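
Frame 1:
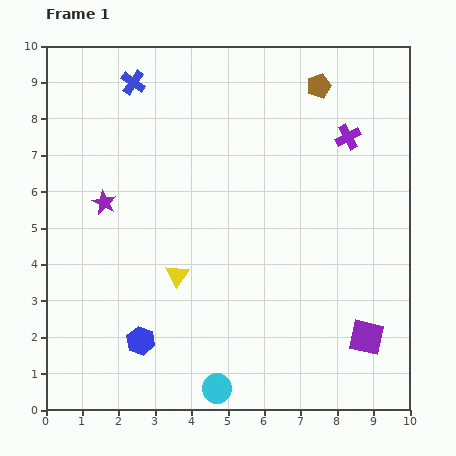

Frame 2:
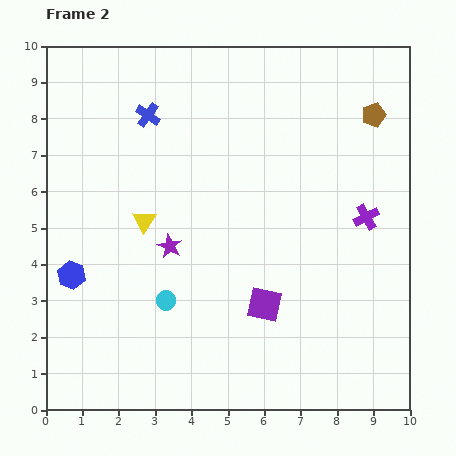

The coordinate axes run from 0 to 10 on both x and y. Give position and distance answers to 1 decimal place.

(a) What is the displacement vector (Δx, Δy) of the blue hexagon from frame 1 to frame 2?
(-1.9, 1.8)

The blue hexagon was at (2.6, 1.9) in frame 1 and (0.7, 3.7) in frame 2.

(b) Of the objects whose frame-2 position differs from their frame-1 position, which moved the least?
the blue cross

(moved 1.0)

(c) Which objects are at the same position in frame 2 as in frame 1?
none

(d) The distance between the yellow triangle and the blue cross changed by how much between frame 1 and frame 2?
-2.5

Distance in frame 1: 5.4. Distance in frame 2: 2.9.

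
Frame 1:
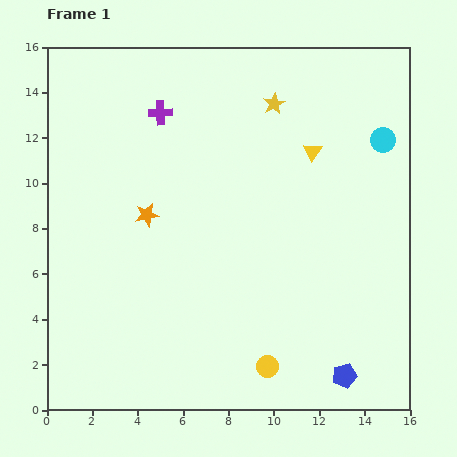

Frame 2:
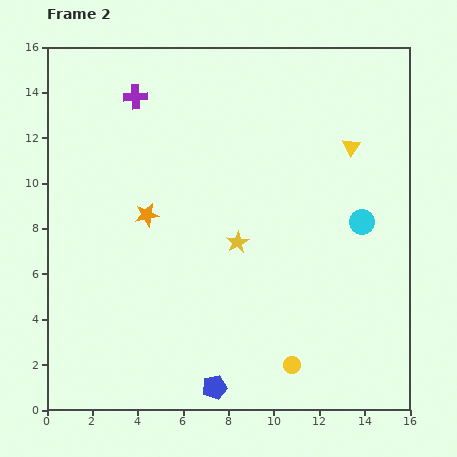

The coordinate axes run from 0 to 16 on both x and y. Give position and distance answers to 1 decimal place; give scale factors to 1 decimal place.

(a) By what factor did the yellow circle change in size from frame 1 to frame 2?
0.8×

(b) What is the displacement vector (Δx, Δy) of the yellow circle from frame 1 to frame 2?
(1.1, 0.1)

The yellow circle was at (9.7, 1.9) in frame 1 and (10.8, 2.0) in frame 2.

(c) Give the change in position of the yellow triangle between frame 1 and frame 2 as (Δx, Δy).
(1.7, 0.2)

The yellow triangle was at (11.7, 11.4) in frame 1 and (13.4, 11.6) in frame 2.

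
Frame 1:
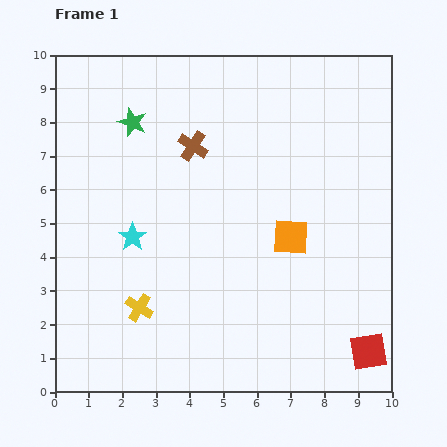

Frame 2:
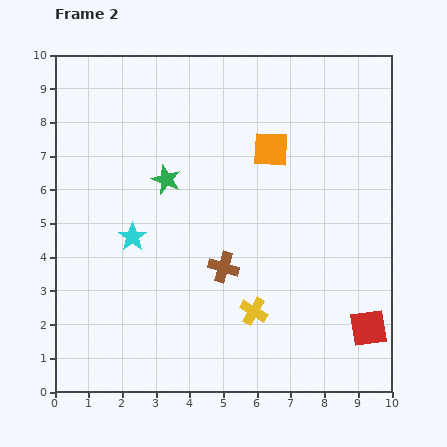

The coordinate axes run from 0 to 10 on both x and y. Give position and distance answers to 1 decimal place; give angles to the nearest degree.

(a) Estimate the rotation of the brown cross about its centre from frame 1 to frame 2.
16° counter-clockwise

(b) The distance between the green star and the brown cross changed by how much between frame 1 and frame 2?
+1.2

Distance in frame 1: 1.9. Distance in frame 2: 3.1.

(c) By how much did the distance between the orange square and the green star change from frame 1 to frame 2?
-2.6

Distance in frame 1: 5.8. Distance in frame 2: 3.2.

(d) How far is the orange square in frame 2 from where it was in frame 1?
2.7

The orange square moved from (7.0, 4.6) to (6.4, 7.2), a distance of √(0.6² + 2.6²) ≈ 2.7.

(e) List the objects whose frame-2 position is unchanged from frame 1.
the cyan star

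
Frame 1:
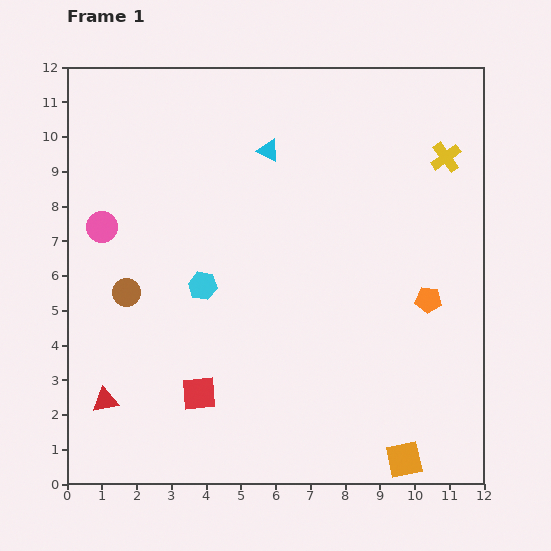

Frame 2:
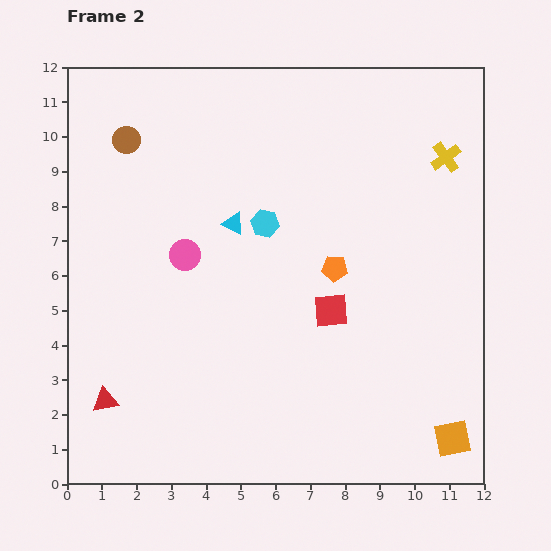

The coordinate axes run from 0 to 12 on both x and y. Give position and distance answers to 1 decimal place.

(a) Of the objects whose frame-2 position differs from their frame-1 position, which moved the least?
the orange square

(moved 1.5)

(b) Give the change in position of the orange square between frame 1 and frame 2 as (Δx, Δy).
(1.4, 0.6)

The orange square was at (9.7, 0.7) in frame 1 and (11.1, 1.3) in frame 2.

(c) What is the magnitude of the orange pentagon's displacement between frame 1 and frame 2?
2.8

The orange pentagon moved from (10.4, 5.3) to (7.7, 6.2), a distance of √(2.7² + 0.9²) ≈ 2.8.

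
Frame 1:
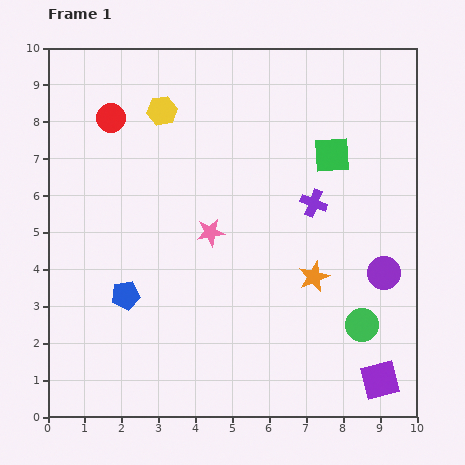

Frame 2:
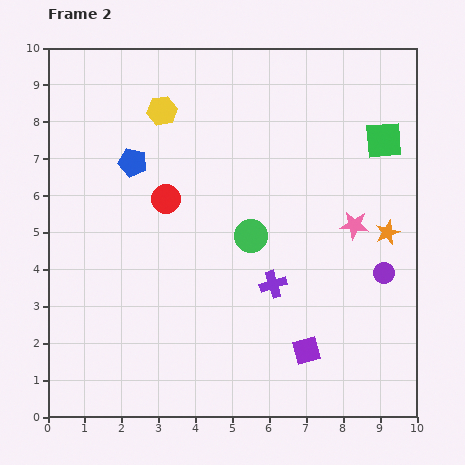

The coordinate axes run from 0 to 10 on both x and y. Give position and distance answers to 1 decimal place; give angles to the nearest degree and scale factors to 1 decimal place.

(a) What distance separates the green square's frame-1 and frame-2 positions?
1.5

The green square moved from (7.7, 7.1) to (9.1, 7.5), a distance of √(1.4² + 0.4²) ≈ 1.5.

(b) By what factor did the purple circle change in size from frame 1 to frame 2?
0.6×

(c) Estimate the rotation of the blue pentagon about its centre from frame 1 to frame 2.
23° clockwise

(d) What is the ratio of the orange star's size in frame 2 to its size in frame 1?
0.8×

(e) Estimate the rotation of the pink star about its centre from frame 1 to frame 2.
16° clockwise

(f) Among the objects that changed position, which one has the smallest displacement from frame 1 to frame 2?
the green square

(moved 1.5)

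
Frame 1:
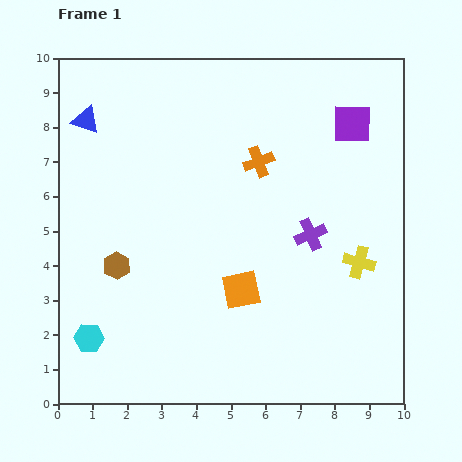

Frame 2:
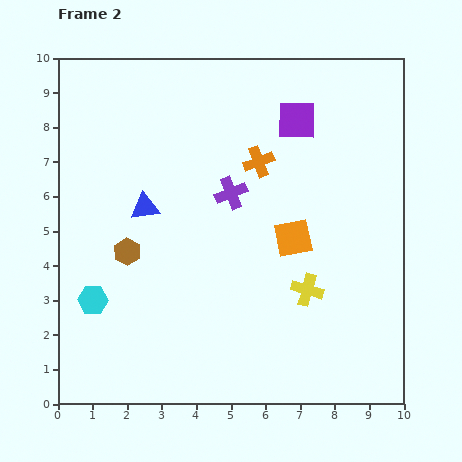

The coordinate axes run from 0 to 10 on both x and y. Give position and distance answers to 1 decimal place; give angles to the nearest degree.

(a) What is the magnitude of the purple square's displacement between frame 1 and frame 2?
1.6

The purple square moved from (8.5, 8.1) to (6.9, 8.2), a distance of √(1.6² + 0.1²) ≈ 1.6.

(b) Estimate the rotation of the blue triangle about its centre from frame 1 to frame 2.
27° counter-clockwise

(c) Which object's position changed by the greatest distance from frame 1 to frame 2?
the blue triangle

(moved 3.0; next 2.6)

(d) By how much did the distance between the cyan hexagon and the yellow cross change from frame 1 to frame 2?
-1.9

Distance in frame 1: 8.1. Distance in frame 2: 6.2.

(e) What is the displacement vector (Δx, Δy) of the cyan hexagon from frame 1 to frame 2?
(0.1, 1.1)

The cyan hexagon was at (0.9, 1.9) in frame 1 and (1.0, 3.0) in frame 2.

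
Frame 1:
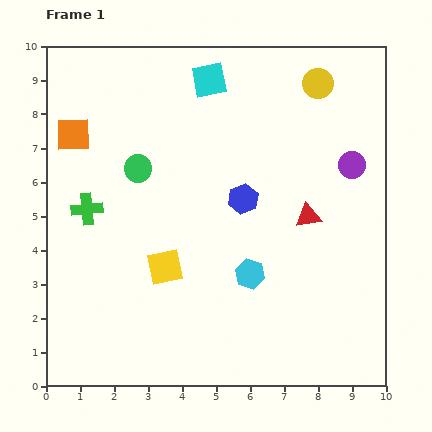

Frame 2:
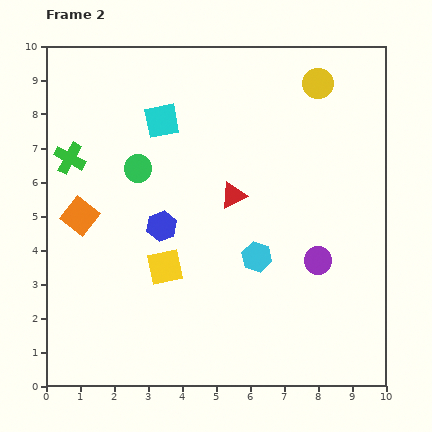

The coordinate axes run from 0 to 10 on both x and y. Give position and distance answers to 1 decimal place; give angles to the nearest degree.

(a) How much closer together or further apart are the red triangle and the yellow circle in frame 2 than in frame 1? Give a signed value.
+0.2

Distance in frame 1: 3.9. Distance in frame 2: 4.1.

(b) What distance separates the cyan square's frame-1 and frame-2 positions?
1.8

The cyan square moved from (4.8, 9.0) to (3.4, 7.8), a distance of √(1.4² + 1.2²) ≈ 1.8.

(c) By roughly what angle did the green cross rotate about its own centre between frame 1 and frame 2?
33° clockwise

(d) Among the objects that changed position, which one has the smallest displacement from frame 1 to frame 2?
the cyan hexagon

(moved 0.5)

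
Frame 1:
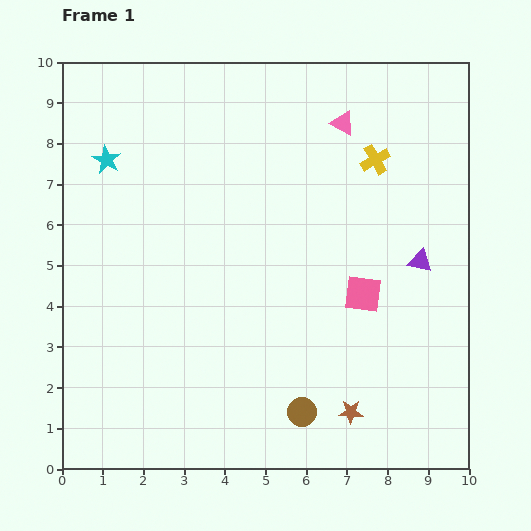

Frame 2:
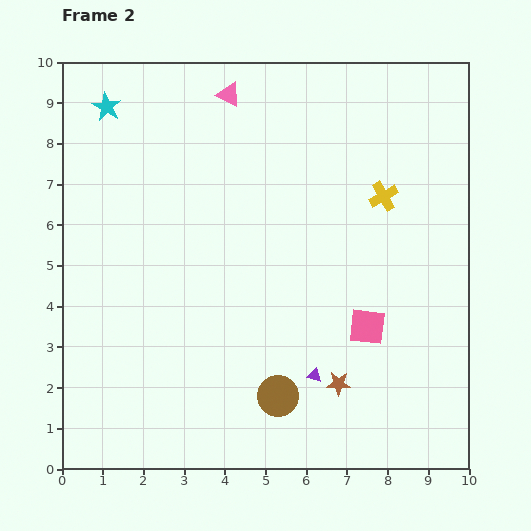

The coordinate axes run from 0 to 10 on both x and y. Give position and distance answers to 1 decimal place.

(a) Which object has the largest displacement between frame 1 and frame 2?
the purple triangle

(moved 3.8; next 2.9)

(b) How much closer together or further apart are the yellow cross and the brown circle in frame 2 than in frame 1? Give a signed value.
-1.0

Distance in frame 1: 6.5. Distance in frame 2: 5.5.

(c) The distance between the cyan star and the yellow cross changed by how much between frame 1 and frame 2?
+0.5

Distance in frame 1: 6.6. Distance in frame 2: 7.1.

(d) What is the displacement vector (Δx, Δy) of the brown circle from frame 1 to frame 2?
(-0.6, 0.4)

The brown circle was at (5.9, 1.4) in frame 1 and (5.3, 1.8) in frame 2.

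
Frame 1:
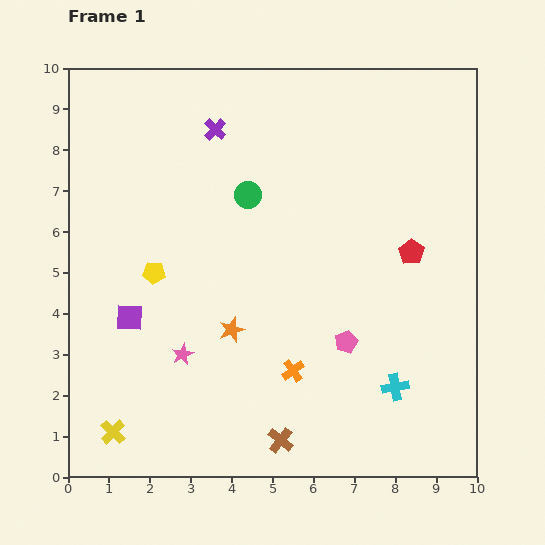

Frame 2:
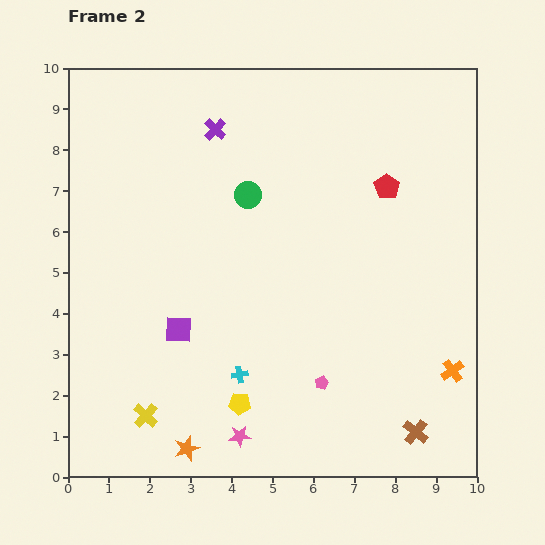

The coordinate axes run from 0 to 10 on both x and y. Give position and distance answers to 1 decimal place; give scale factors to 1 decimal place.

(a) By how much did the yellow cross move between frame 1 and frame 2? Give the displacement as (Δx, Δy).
(0.8, 0.4)

The yellow cross was at (1.1, 1.1) in frame 1 and (1.9, 1.5) in frame 2.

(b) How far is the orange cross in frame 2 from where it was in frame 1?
3.9

The orange cross moved from (5.5, 2.6) to (9.4, 2.6), a distance of √(3.9² + 0.0²) ≈ 3.9.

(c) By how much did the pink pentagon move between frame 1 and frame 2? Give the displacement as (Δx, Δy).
(-0.6, -1.0)

The pink pentagon was at (6.8, 3.3) in frame 1 and (6.2, 2.3) in frame 2.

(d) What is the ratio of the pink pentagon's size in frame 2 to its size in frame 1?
0.6×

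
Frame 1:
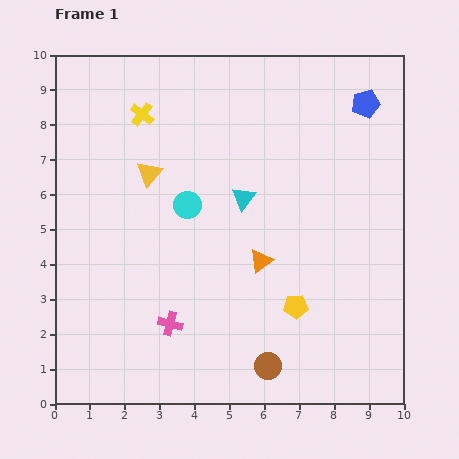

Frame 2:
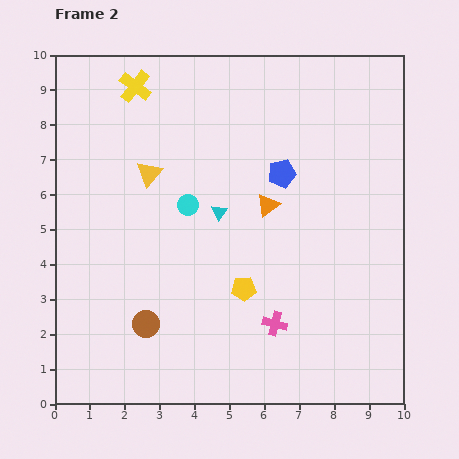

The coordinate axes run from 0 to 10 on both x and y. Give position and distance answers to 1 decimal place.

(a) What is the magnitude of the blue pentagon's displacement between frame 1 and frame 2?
3.1

The blue pentagon moved from (8.9, 8.6) to (6.5, 6.6), a distance of √(2.4² + 2.0²) ≈ 3.1.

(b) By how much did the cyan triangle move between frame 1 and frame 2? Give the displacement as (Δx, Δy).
(-0.7, -0.4)

The cyan triangle was at (5.4, 5.9) in frame 1 and (4.7, 5.5) in frame 2.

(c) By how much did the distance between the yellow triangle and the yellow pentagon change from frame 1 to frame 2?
-1.4

Distance in frame 1: 5.7. Distance in frame 2: 4.3.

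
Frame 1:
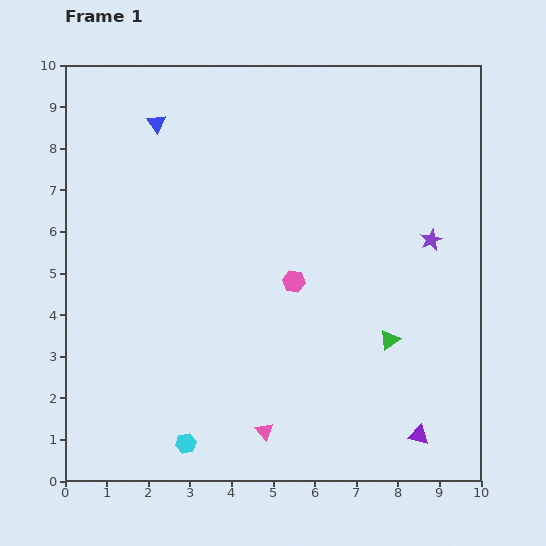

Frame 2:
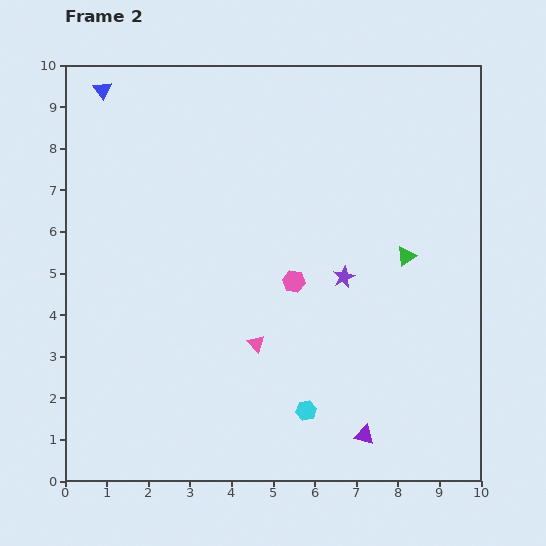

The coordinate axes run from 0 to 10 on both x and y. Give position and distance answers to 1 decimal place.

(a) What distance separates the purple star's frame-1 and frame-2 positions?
2.3

The purple star moved from (8.8, 5.8) to (6.7, 4.9), a distance of √(2.1² + 0.9²) ≈ 2.3.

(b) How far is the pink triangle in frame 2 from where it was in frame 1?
2.1

The pink triangle moved from (4.8, 1.2) to (4.6, 3.3), a distance of √(0.2² + 2.1²) ≈ 2.1.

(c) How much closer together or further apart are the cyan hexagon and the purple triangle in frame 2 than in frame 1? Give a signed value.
-4.1

Distance in frame 1: 5.6. Distance in frame 2: 1.5.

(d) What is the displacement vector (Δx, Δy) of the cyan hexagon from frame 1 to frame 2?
(2.9, 0.8)

The cyan hexagon was at (2.9, 0.9) in frame 1 and (5.8, 1.7) in frame 2.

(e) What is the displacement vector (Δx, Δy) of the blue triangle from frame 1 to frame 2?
(-1.3, 0.8)

The blue triangle was at (2.2, 8.6) in frame 1 and (0.9, 9.4) in frame 2.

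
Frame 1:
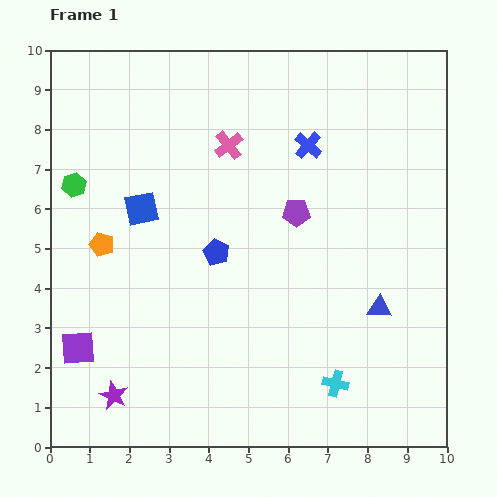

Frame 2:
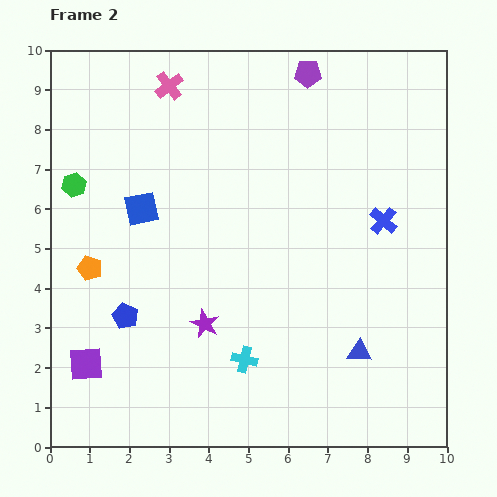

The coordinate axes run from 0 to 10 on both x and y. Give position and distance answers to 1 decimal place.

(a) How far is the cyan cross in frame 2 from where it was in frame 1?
2.4

The cyan cross moved from (7.2, 1.6) to (4.9, 2.2), a distance of √(2.3² + 0.6²) ≈ 2.4.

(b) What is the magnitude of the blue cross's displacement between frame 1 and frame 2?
2.7

The blue cross moved from (6.5, 7.6) to (8.4, 5.7), a distance of √(1.9² + 1.9²) ≈ 2.7.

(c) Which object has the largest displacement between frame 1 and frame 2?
the purple pentagon

(moved 3.5; next 2.9)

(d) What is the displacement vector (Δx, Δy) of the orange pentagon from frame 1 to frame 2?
(-0.3, -0.6)

The orange pentagon was at (1.3, 5.1) in frame 1 and (1.0, 4.5) in frame 2.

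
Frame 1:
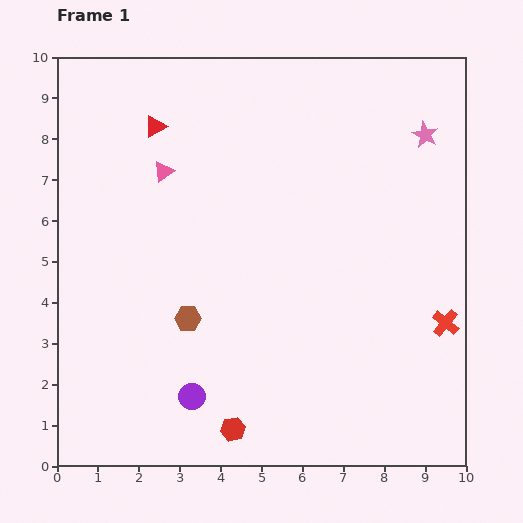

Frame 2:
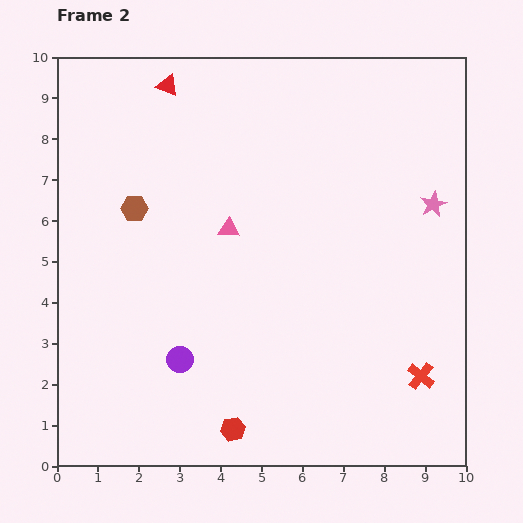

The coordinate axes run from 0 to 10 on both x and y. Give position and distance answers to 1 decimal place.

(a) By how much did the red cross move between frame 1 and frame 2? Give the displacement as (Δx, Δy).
(-0.6, -1.3)

The red cross was at (9.5, 3.5) in frame 1 and (8.9, 2.2) in frame 2.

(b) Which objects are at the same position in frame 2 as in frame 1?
the red hexagon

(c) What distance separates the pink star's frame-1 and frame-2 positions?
1.7

The pink star moved from (9.0, 8.1) to (9.2, 6.4), a distance of √(0.2² + 1.7²) ≈ 1.7.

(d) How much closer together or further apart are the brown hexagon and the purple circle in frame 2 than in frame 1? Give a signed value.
+2.0

Distance in frame 1: 1.9. Distance in frame 2: 3.9.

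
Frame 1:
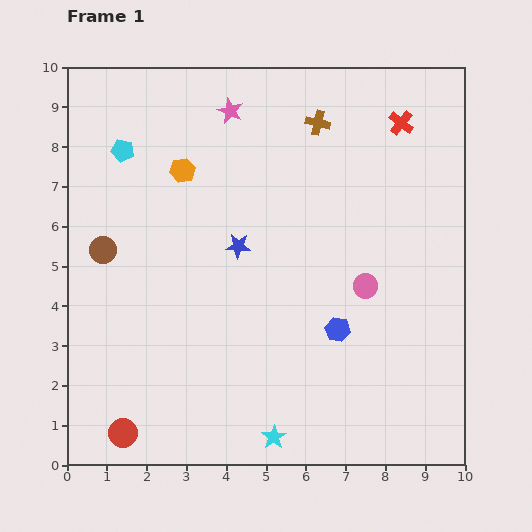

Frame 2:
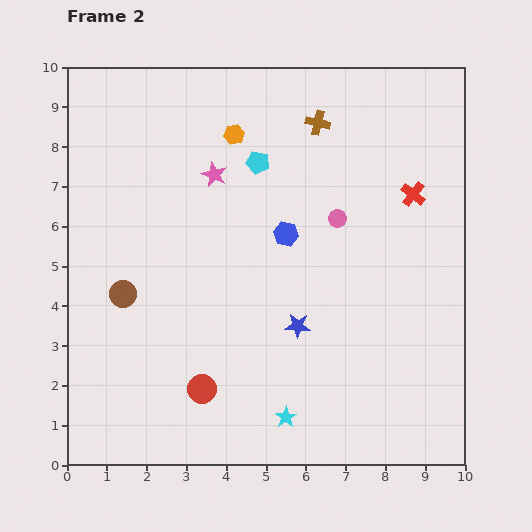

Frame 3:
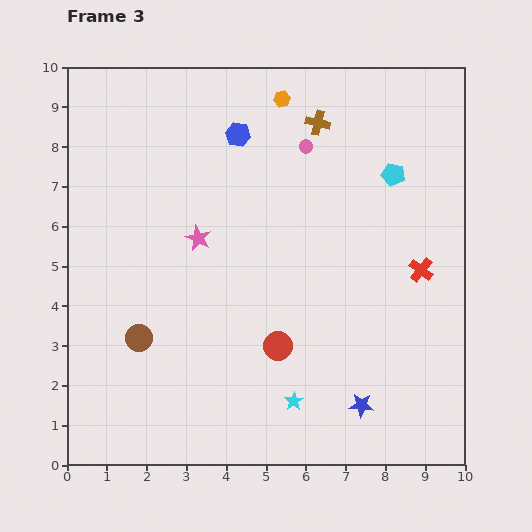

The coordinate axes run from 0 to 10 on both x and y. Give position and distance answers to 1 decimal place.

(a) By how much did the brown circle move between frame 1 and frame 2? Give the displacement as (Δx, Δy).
(0.5, -1.1)

The brown circle was at (0.9, 5.4) in frame 1 and (1.4, 4.3) in frame 2.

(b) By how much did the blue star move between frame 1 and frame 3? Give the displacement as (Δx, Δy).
(3.1, -4.0)

The blue star was at (4.3, 5.5) in frame 1 and (7.4, 1.5) in frame 3.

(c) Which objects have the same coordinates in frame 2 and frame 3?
the brown cross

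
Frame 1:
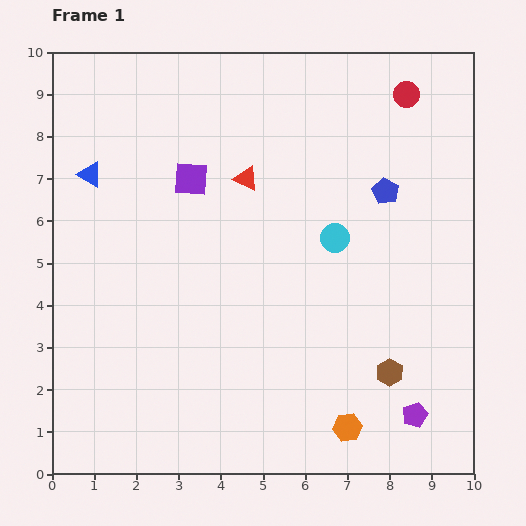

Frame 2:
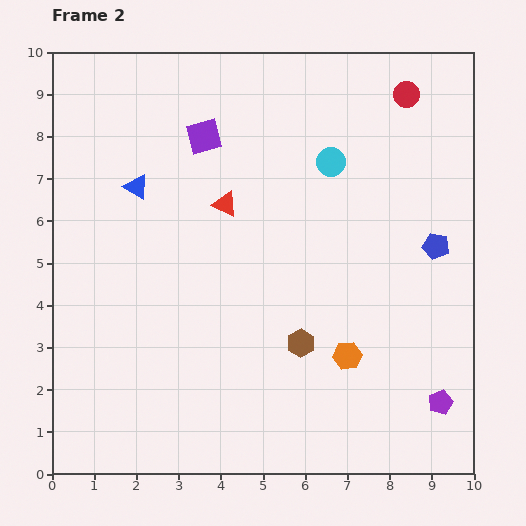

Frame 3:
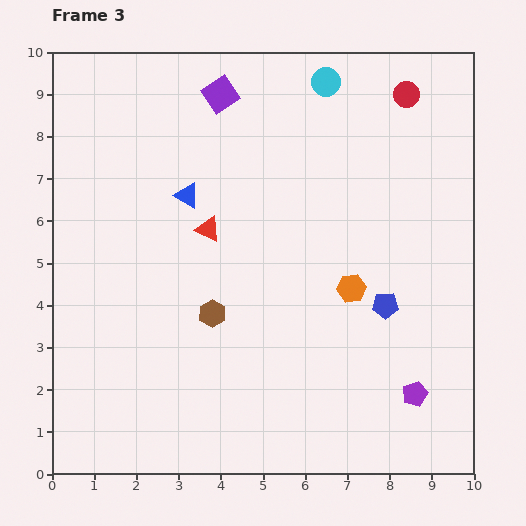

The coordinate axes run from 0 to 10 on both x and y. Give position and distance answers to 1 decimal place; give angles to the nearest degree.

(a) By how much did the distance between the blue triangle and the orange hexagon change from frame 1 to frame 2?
-2.2

Distance in frame 1: 8.6. Distance in frame 2: 6.4.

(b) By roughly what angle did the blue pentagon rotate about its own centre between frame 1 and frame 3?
30° counter-clockwise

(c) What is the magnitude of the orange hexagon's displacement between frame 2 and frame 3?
1.6

The orange hexagon moved from (7.0, 2.8) to (7.1, 4.4), a distance of √(0.1² + 1.6²) ≈ 1.6.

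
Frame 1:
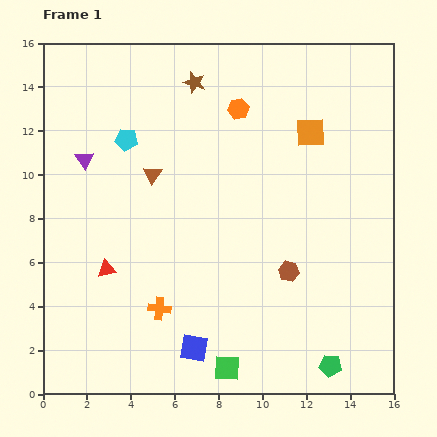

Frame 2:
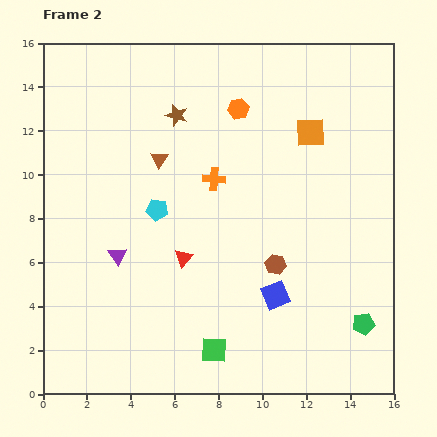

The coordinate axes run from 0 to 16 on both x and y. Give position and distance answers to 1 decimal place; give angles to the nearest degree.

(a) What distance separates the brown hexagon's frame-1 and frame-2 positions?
0.7

The brown hexagon moved from (11.2, 5.6) to (10.6, 5.9), a distance of √(0.6² + 0.3²) ≈ 0.7.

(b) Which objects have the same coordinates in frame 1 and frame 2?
the orange hexagon, the orange square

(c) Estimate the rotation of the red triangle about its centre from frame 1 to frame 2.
38° counter-clockwise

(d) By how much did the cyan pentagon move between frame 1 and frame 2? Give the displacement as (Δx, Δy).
(1.4, -3.2)

The cyan pentagon was at (3.8, 11.6) in frame 1 and (5.2, 8.4) in frame 2.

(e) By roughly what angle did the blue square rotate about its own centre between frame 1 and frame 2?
32° counter-clockwise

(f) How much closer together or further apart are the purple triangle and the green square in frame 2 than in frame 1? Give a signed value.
-5.3

Distance in frame 1: 11.5. Distance in frame 2: 6.2.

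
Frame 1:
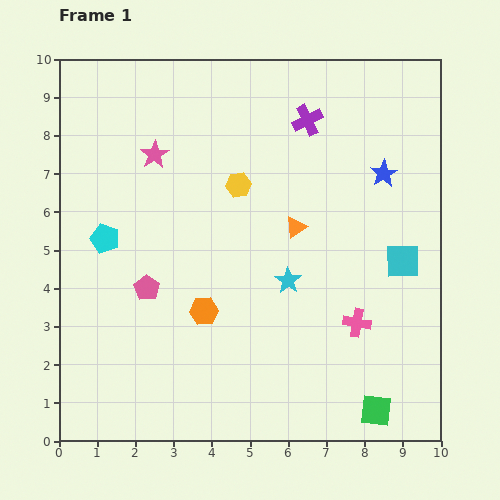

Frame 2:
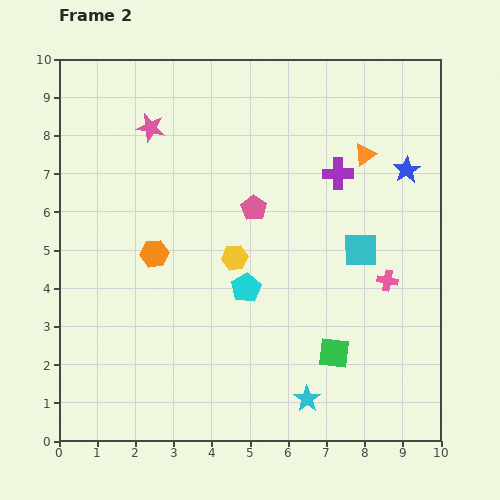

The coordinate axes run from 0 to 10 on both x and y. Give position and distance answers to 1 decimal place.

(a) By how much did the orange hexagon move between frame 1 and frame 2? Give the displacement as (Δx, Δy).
(-1.3, 1.5)

The orange hexagon was at (3.8, 3.4) in frame 1 and (2.5, 4.9) in frame 2.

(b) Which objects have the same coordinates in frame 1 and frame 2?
none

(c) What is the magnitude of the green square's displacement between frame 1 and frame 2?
1.9

The green square moved from (8.3, 0.8) to (7.2, 2.3), a distance of √(1.1² + 1.5²) ≈ 1.9.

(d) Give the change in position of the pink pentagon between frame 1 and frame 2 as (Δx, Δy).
(2.8, 2.1)

The pink pentagon was at (2.3, 4.0) in frame 1 and (5.1, 6.1) in frame 2.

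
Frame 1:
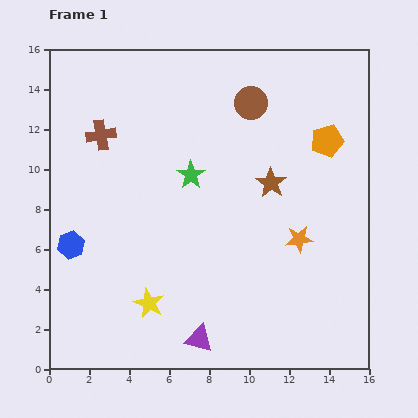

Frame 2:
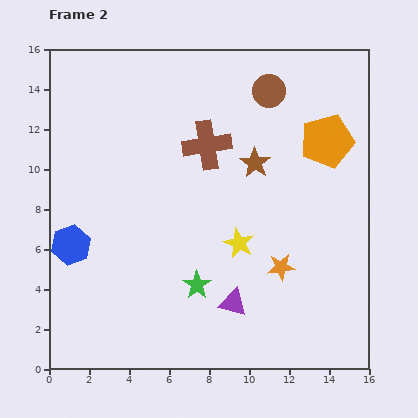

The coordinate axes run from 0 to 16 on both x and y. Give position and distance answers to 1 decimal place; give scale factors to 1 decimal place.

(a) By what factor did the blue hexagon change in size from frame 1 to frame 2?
1.4×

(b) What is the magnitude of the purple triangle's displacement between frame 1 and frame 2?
2.5

The purple triangle moved from (7.5, 1.5) to (9.2, 3.3), a distance of √(1.7² + 1.8²) ≈ 2.5.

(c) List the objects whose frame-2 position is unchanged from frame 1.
the blue hexagon, the orange pentagon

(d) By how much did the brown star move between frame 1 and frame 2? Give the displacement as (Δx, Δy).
(-0.8, 1.0)

The brown star was at (11.1, 9.3) in frame 1 and (10.3, 10.3) in frame 2.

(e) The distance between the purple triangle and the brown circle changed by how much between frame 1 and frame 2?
-1.3

Distance in frame 1: 12.1. Distance in frame 2: 10.8.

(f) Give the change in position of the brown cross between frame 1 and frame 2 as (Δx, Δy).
(5.3, -0.5)

The brown cross was at (2.6, 11.7) in frame 1 and (7.9, 11.2) in frame 2.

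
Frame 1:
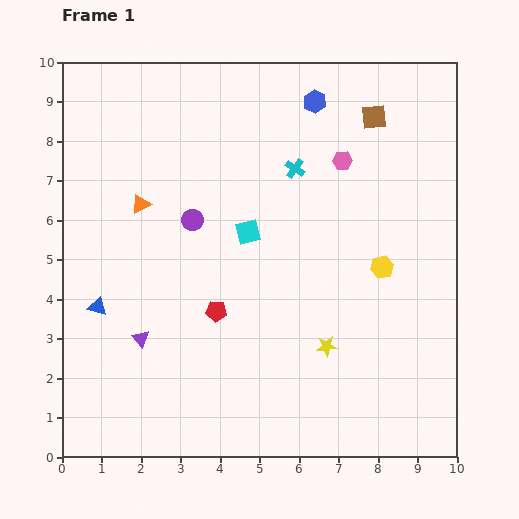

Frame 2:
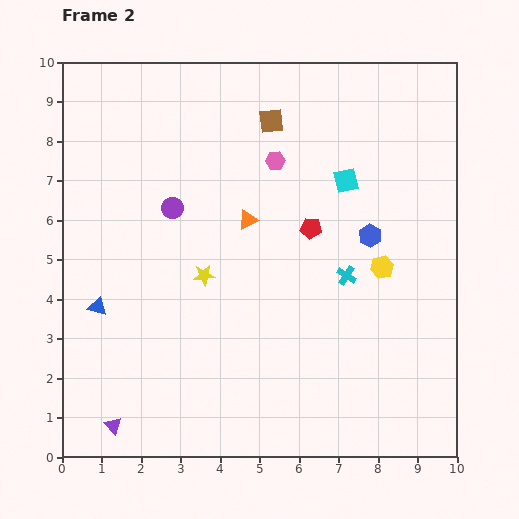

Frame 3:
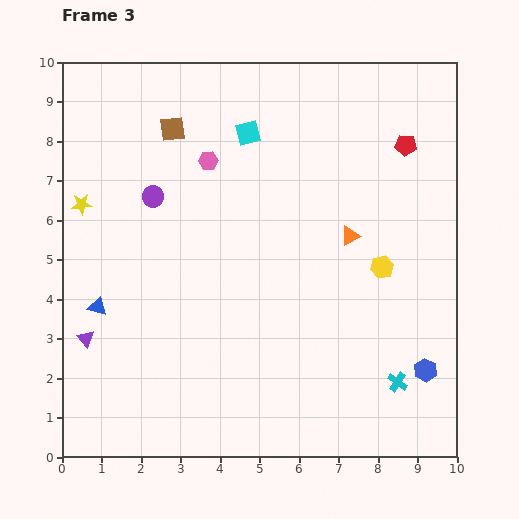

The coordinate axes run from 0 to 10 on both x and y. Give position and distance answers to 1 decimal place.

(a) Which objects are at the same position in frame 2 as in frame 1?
the blue triangle, the yellow hexagon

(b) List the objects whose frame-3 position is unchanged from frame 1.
the blue triangle, the yellow hexagon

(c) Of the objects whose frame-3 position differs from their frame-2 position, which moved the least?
the purple circle

(moved 0.6)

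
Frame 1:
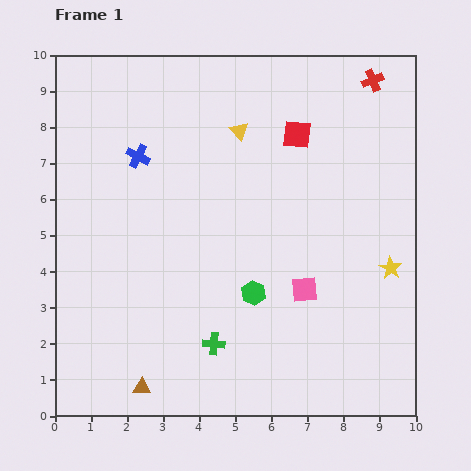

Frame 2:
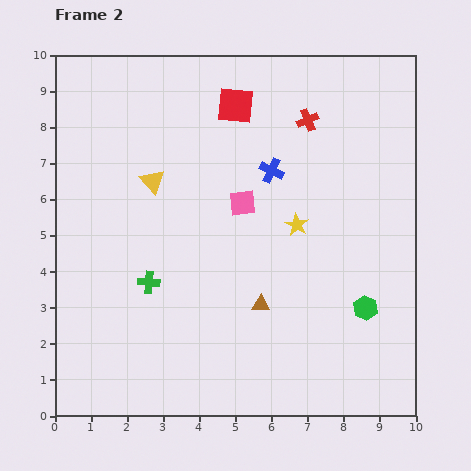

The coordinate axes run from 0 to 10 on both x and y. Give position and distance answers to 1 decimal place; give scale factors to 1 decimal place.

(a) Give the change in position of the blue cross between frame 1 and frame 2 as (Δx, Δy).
(3.7, -0.4)

The blue cross was at (2.3, 7.2) in frame 1 and (6.0, 6.8) in frame 2.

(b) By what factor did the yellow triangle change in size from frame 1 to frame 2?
1.3×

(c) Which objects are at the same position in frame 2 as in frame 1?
none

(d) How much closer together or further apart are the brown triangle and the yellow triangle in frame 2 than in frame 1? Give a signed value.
-3.1

Distance in frame 1: 7.6. Distance in frame 2: 4.5.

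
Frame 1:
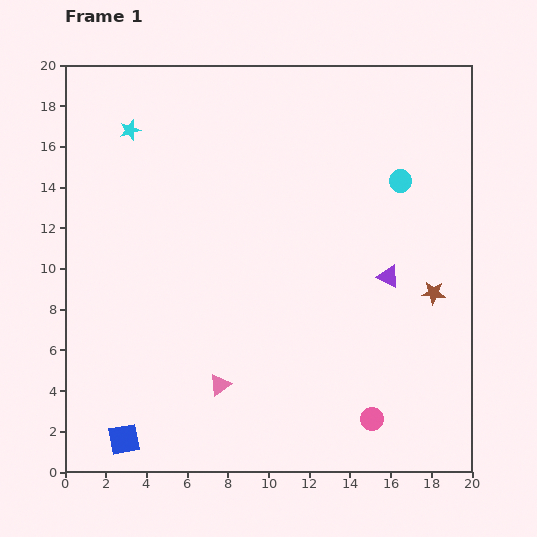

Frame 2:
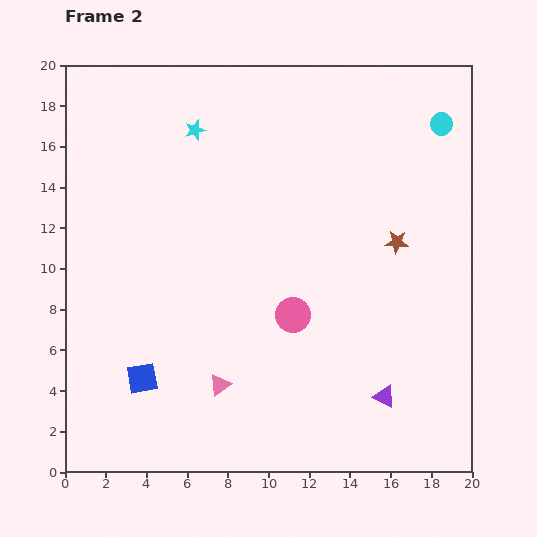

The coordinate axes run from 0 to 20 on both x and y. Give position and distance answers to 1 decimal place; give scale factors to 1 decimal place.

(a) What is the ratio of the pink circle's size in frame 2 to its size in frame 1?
1.5×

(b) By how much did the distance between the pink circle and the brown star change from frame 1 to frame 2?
-0.7

Distance in frame 1: 6.9. Distance in frame 2: 6.2.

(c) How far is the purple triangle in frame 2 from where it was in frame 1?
5.9

The purple triangle moved from (15.9, 9.6) to (15.7, 3.7), a distance of √(0.2² + 5.9²) ≈ 5.9.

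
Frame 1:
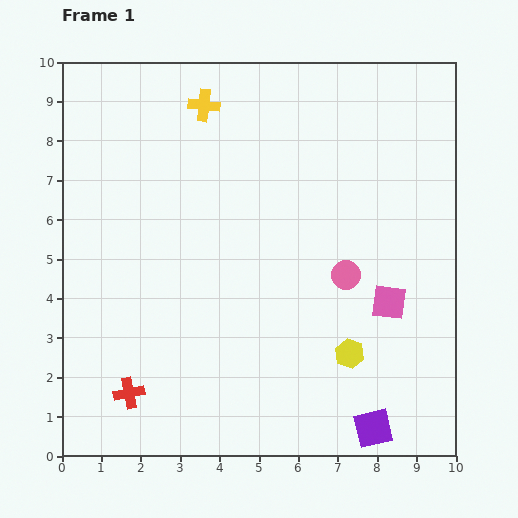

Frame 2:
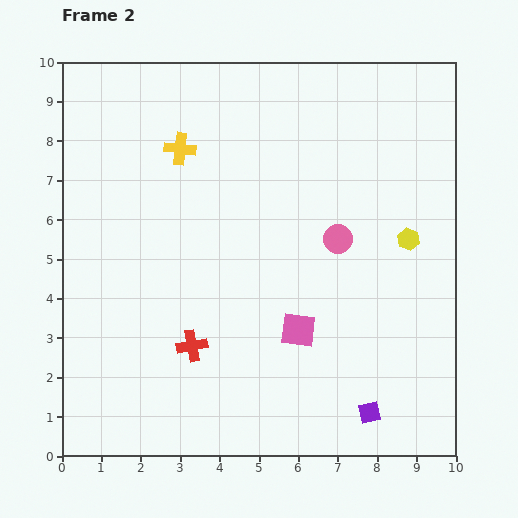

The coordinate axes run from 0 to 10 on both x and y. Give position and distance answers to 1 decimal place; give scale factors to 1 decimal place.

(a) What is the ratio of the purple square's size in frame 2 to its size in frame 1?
0.6×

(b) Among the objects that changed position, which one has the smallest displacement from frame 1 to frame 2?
the purple square

(moved 0.4)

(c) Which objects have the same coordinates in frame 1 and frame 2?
none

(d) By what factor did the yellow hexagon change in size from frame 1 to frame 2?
0.7×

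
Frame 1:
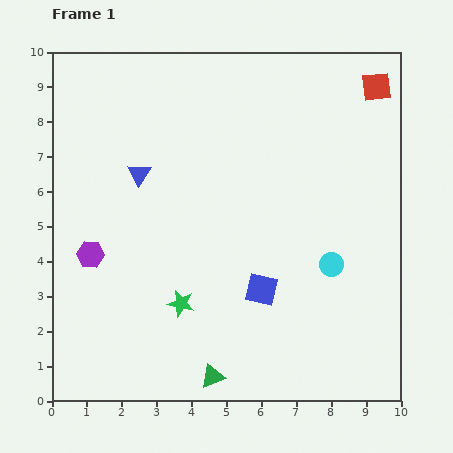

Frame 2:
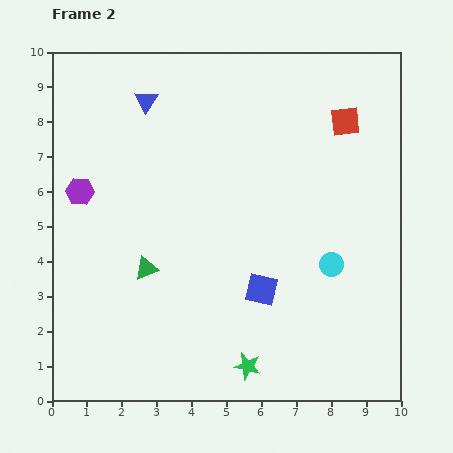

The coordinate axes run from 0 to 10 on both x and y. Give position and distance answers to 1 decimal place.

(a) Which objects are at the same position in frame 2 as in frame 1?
the blue square, the cyan circle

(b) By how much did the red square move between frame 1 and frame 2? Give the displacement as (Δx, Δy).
(-0.9, -1.0)

The red square was at (9.3, 9.0) in frame 1 and (8.4, 8.0) in frame 2.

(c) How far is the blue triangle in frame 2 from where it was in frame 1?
2.1

The blue triangle moved from (2.5, 6.5) to (2.7, 8.6), a distance of √(0.2² + 2.1²) ≈ 2.1.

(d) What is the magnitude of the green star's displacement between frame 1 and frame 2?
2.6

The green star moved from (3.7, 2.8) to (5.6, 1.0), a distance of √(1.9² + 1.8²) ≈ 2.6.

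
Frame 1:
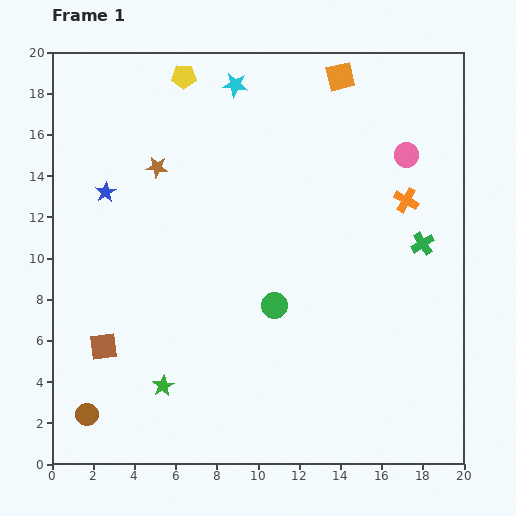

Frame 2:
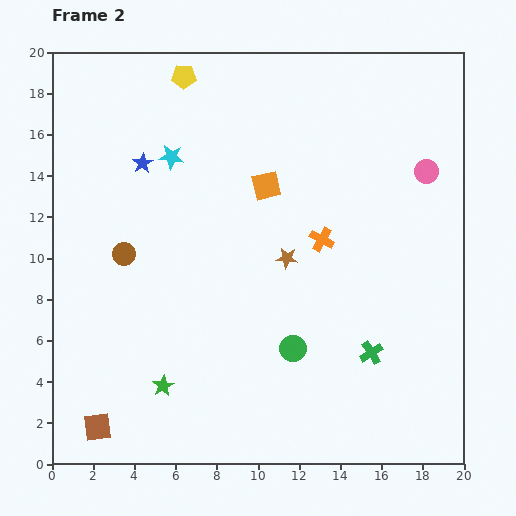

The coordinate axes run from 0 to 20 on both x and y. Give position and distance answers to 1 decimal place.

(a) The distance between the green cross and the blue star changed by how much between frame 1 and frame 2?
-1.2

Distance in frame 1: 15.6. Distance in frame 2: 14.4.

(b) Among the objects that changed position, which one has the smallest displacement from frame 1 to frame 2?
the pink circle

(moved 1.3)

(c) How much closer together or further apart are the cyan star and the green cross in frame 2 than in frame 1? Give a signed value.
+1.7

Distance in frame 1: 11.9. Distance in frame 2: 13.6.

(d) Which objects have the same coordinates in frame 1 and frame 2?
the green star, the yellow pentagon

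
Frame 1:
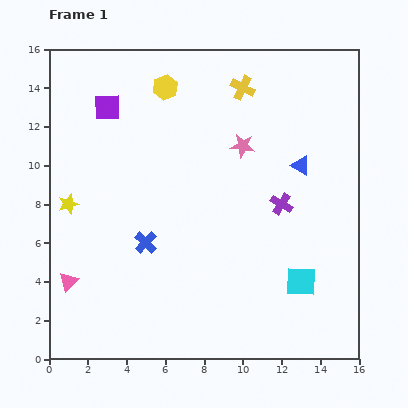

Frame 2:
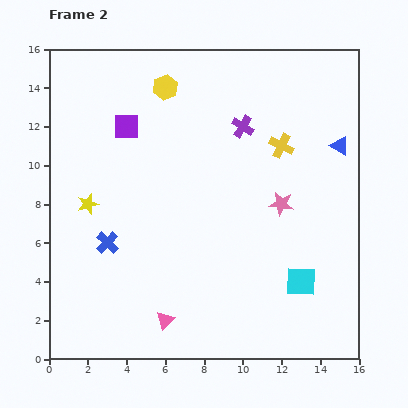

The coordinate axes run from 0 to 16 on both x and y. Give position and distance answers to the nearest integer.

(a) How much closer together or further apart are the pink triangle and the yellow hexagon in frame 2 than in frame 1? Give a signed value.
+1

Distance in frame 1: 11. Distance in frame 2: 12.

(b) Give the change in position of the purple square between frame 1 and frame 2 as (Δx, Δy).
(1, -1)

The purple square was at (3, 13) in frame 1 and (4, 12) in frame 2.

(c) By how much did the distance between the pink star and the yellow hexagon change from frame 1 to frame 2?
+3

Distance in frame 1: 5. Distance in frame 2: 8.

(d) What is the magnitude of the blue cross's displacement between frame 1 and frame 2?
2

The blue cross moved from (5, 6) to (3, 6), a distance of √(2² + 0²) ≈ 2.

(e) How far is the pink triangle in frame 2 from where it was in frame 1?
5

The pink triangle moved from (1, 4) to (6, 2), a distance of √(5² + 2²) ≈ 5.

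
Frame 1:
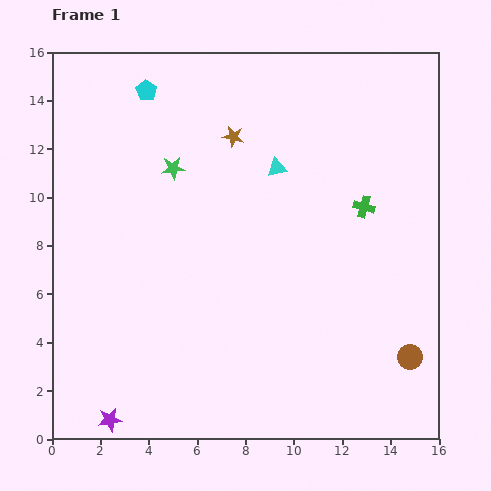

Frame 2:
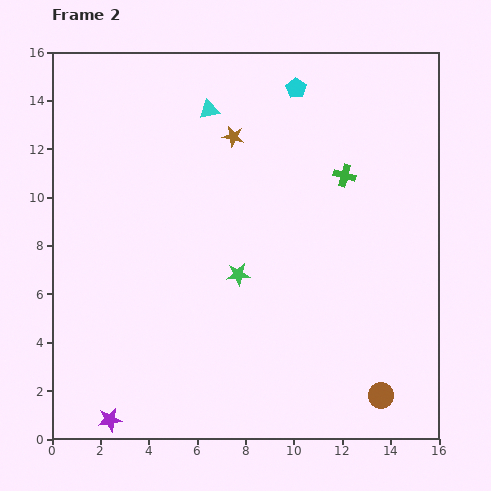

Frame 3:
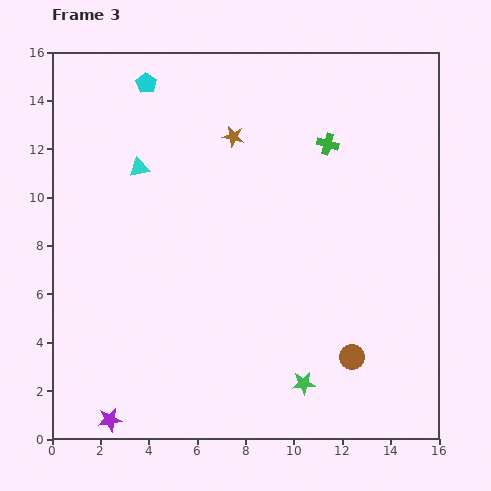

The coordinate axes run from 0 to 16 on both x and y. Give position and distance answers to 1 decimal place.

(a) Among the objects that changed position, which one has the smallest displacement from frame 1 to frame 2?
the green cross

(moved 1.5)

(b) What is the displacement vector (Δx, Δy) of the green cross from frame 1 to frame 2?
(-0.8, 1.3)

The green cross was at (12.9, 9.6) in frame 1 and (12.1, 10.9) in frame 2.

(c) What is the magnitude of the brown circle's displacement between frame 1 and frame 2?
2.0

The brown circle moved from (14.8, 3.4) to (13.6, 1.8), a distance of √(1.2² + 1.6²) ≈ 2.0.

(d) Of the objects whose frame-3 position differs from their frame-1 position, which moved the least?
the cyan pentagon

(moved 0.3)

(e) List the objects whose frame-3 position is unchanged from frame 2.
the purple star, the brown star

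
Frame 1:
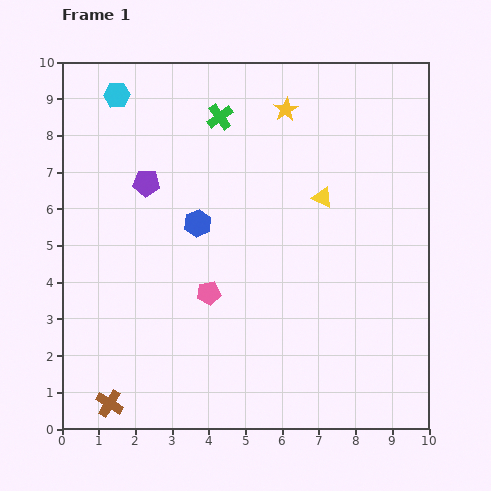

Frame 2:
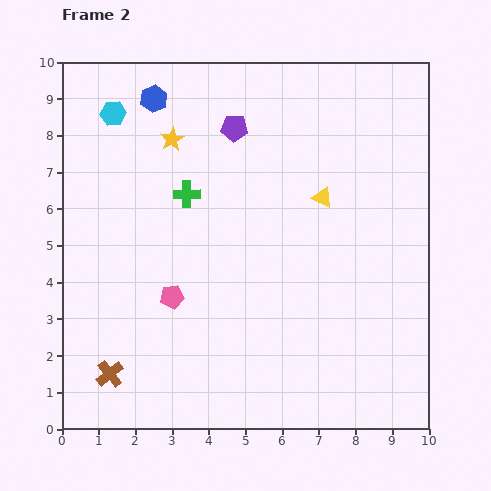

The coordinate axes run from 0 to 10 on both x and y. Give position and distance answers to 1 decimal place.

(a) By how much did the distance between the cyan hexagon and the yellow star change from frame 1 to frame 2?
-2.9

Distance in frame 1: 4.6. Distance in frame 2: 1.7.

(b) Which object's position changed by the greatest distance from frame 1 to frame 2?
the blue hexagon

(moved 3.6; next 3.2)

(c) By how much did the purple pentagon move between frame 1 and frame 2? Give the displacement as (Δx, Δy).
(2.4, 1.5)

The purple pentagon was at (2.3, 6.7) in frame 1 and (4.7, 8.2) in frame 2.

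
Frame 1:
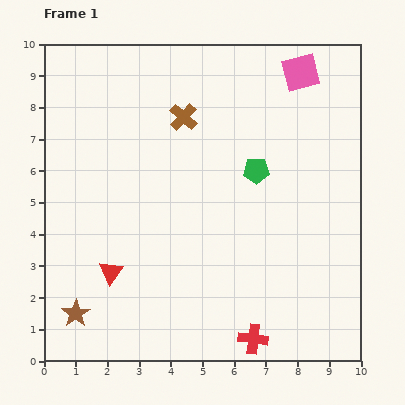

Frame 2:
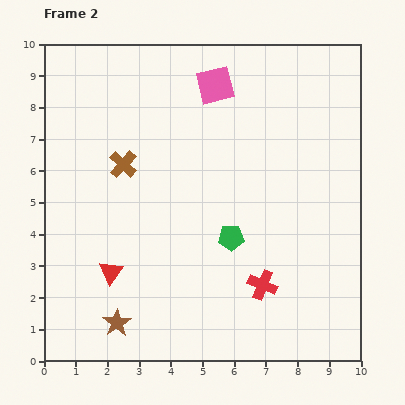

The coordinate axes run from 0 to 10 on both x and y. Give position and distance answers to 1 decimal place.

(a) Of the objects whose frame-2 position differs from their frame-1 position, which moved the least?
the brown star

(moved 1.3)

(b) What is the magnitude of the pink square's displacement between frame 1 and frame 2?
2.7

The pink square moved from (8.1, 9.1) to (5.4, 8.7), a distance of √(2.7² + 0.4²) ≈ 2.7.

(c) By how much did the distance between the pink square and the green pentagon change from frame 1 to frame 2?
+1.4

Distance in frame 1: 3.4. Distance in frame 2: 4.8.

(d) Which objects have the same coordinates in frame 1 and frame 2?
the red triangle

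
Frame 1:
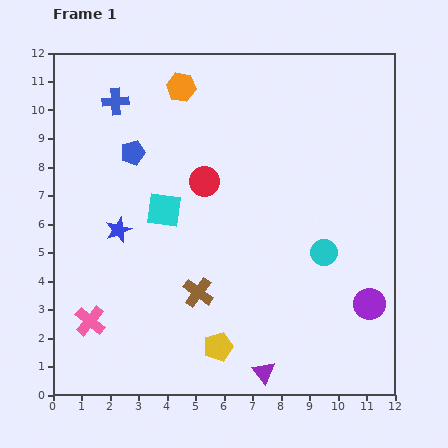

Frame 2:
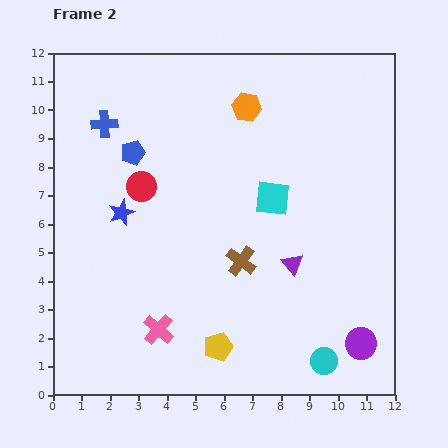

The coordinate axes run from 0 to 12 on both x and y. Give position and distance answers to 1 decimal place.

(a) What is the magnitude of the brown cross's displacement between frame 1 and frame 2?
1.9

The brown cross moved from (5.1, 3.6) to (6.6, 4.7), a distance of √(1.5² + 1.1²) ≈ 1.9.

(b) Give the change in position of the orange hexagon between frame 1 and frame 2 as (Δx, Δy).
(2.3, -0.7)

The orange hexagon was at (4.5, 10.8) in frame 1 and (6.8, 10.1) in frame 2.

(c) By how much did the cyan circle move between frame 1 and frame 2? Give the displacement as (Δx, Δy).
(0.0, -3.8)

The cyan circle was at (9.5, 5.0) in frame 1 and (9.5, 1.2) in frame 2.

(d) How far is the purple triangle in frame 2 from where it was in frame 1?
3.9

The purple triangle moved from (7.4, 0.8) to (8.4, 4.6), a distance of √(1.0² + 3.8²) ≈ 3.9.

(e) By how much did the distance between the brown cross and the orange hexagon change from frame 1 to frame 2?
-1.8

Distance in frame 1: 7.2. Distance in frame 2: 5.4.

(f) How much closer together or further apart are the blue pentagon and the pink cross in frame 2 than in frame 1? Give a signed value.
+0.2

Distance in frame 1: 6.1. Distance in frame 2: 6.3.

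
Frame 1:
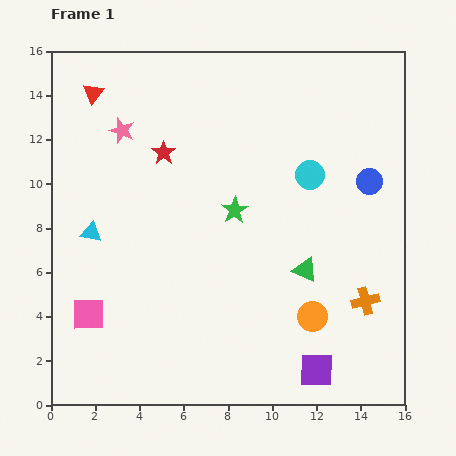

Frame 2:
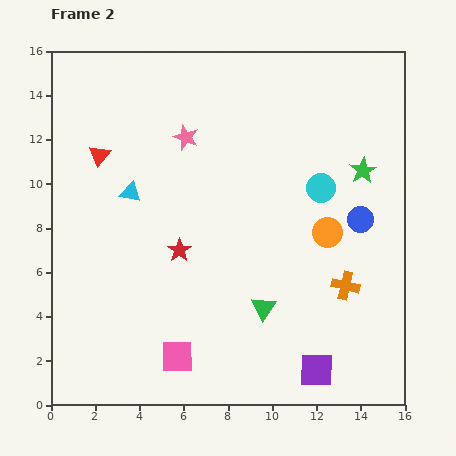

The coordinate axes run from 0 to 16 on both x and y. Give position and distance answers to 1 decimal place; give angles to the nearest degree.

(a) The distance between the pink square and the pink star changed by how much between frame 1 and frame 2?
+1.5

Distance in frame 1: 8.4. Distance in frame 2: 9.9.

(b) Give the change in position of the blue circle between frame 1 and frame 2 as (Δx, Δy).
(-0.4, -1.7)

The blue circle was at (14.4, 10.1) in frame 1 and (14.0, 8.4) in frame 2.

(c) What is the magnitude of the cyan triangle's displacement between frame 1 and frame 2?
2.5

The cyan triangle moved from (1.8, 7.8) to (3.6, 9.6), a distance of √(1.8² + 1.8²) ≈ 2.5.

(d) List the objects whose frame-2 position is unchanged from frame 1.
the purple square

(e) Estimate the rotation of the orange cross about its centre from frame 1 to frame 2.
27° clockwise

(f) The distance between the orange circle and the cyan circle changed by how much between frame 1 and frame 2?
-4.4

Distance in frame 1: 6.4. Distance in frame 2: 2.0.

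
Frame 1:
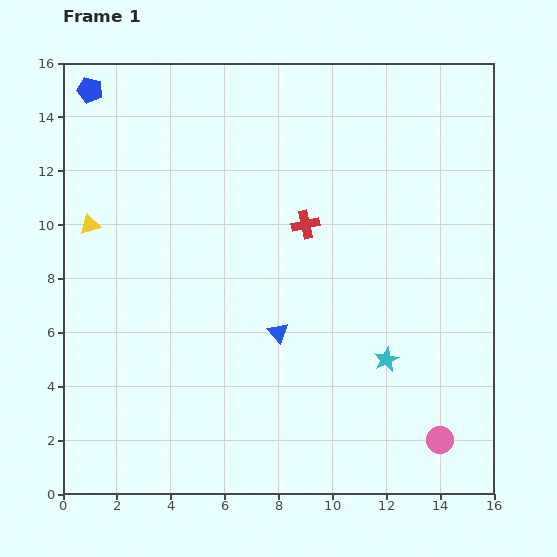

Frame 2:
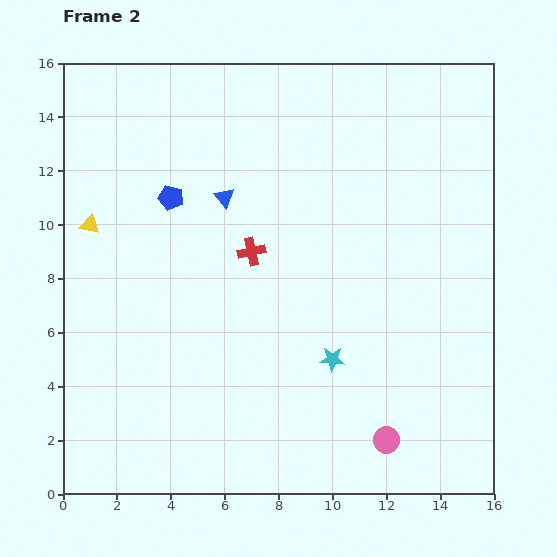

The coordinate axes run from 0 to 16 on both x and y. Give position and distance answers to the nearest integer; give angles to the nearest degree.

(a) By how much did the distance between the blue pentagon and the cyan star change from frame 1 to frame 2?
-7

Distance in frame 1: 15. Distance in frame 2: 8.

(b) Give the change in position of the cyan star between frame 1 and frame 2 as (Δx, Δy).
(-2, 0)

The cyan star was at (12, 5) in frame 1 and (10, 5) in frame 2.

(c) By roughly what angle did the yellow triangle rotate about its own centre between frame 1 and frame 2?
31° clockwise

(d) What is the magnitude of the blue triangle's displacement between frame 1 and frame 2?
5

The blue triangle moved from (8, 6) to (6, 11), a distance of √(2² + 5²) ≈ 5.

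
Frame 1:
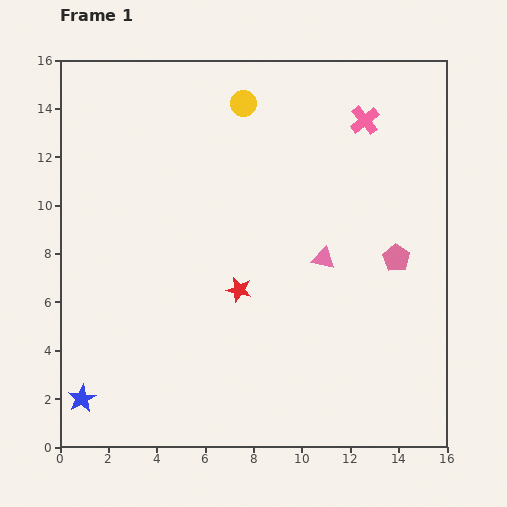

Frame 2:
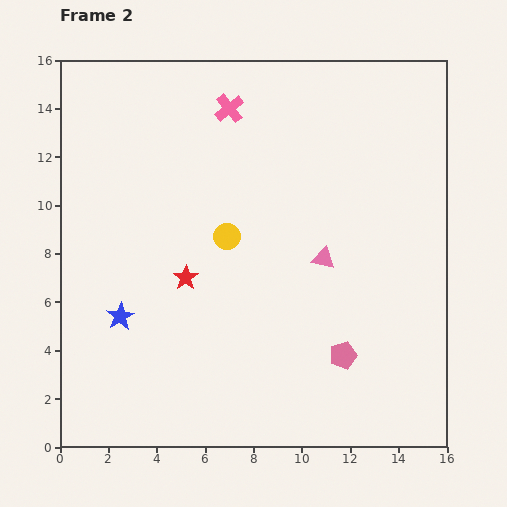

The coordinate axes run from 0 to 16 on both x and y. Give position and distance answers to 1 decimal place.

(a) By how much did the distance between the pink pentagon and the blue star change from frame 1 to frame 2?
-4.9

Distance in frame 1: 14.2. Distance in frame 2: 9.3.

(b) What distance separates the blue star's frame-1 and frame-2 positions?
3.8

The blue star moved from (0.9, 2.0) to (2.5, 5.4), a distance of √(1.6² + 3.4²) ≈ 3.8.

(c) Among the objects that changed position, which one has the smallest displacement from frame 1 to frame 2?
the red star

(moved 2.3)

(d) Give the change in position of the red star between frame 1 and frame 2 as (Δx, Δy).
(-2.2, 0.5)

The red star was at (7.4, 6.5) in frame 1 and (5.2, 7.0) in frame 2.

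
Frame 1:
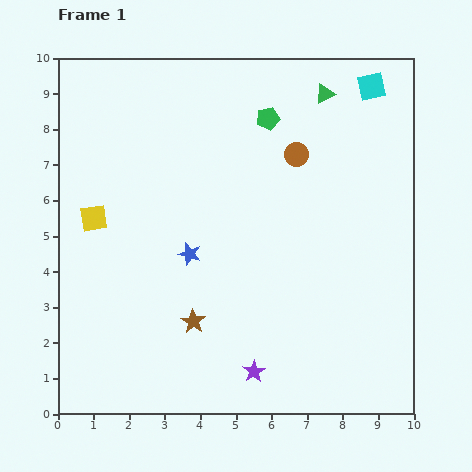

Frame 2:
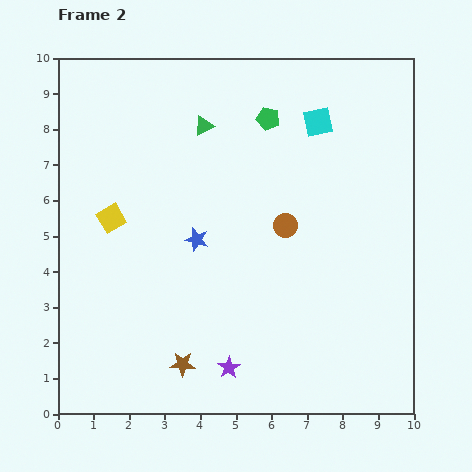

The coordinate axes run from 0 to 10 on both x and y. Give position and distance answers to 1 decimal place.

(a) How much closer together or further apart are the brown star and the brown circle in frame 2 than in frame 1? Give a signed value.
-0.6

Distance in frame 1: 5.5. Distance in frame 2: 4.9.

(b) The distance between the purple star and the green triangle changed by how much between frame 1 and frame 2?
-1.3

Distance in frame 1: 8.1. Distance in frame 2: 6.8.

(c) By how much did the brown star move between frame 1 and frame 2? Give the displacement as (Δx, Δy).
(-0.3, -1.2)

The brown star was at (3.8, 2.6) in frame 1 and (3.5, 1.4) in frame 2.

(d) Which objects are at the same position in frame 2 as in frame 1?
the green pentagon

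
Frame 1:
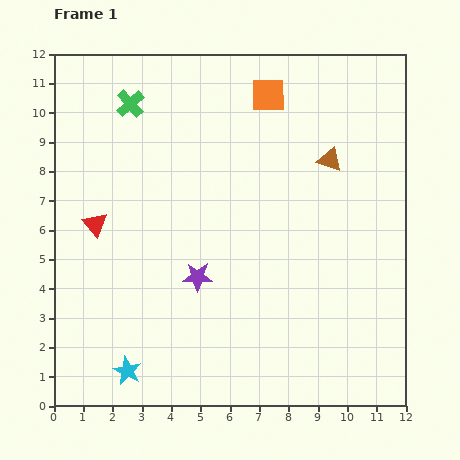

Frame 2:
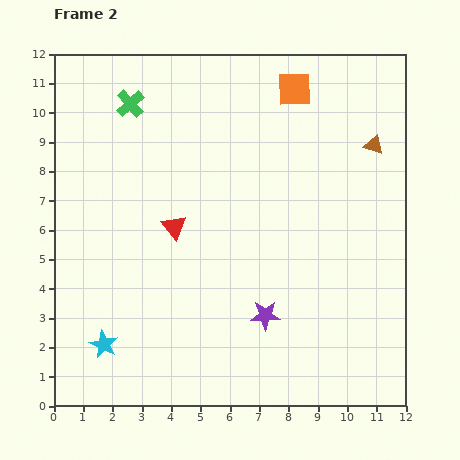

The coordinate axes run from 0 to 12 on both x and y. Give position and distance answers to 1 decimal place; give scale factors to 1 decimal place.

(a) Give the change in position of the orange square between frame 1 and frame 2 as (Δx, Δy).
(0.9, 0.2)

The orange square was at (7.3, 10.6) in frame 1 and (8.2, 10.8) in frame 2.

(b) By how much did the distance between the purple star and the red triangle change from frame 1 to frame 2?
+0.4

Distance in frame 1: 3.9. Distance in frame 2: 4.3.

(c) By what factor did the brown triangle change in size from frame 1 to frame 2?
0.8×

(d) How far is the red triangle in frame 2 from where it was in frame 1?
2.7

The red triangle moved from (1.4, 6.2) to (4.1, 6.1), a distance of √(2.7² + 0.1²) ≈ 2.7.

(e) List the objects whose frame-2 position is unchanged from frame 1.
the green cross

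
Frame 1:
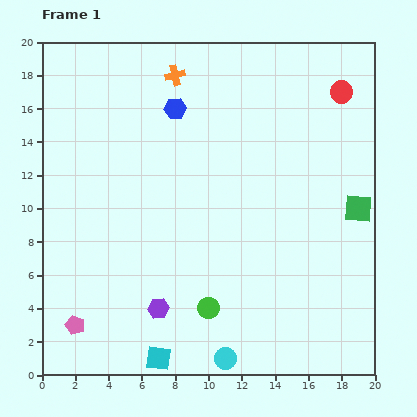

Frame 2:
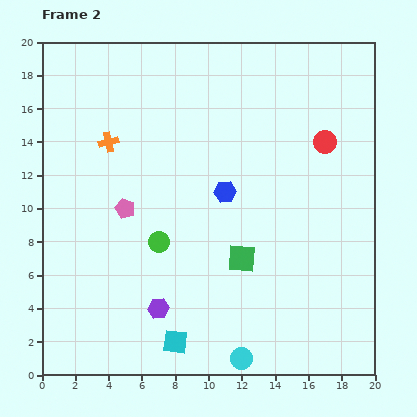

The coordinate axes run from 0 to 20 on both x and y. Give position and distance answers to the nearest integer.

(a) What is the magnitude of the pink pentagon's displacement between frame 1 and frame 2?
8

The pink pentagon moved from (2, 3) to (5, 10), a distance of √(3² + 7²) ≈ 8.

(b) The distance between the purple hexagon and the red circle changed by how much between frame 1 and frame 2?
-3

Distance in frame 1: 17. Distance in frame 2: 14.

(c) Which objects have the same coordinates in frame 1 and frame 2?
the purple hexagon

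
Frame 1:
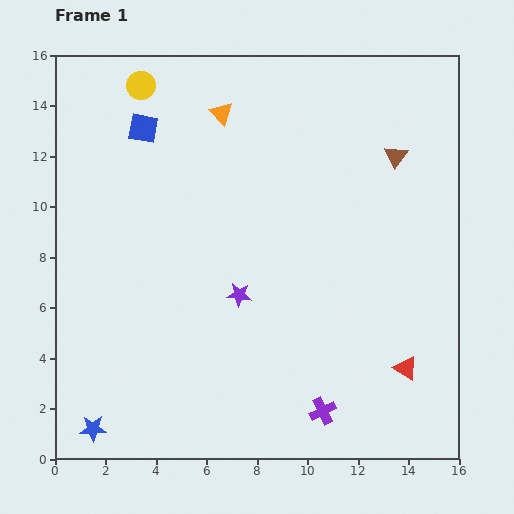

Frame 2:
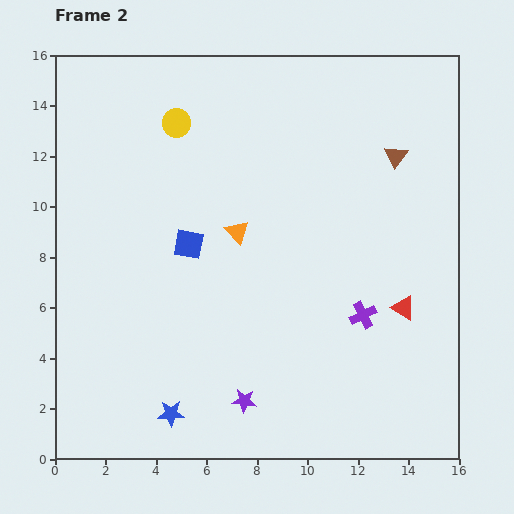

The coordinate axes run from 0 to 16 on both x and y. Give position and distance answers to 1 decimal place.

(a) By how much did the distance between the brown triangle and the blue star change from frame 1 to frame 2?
-2.6

Distance in frame 1: 16.1. Distance in frame 2: 13.5.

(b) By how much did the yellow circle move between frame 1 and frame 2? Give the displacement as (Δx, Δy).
(1.4, -1.5)

The yellow circle was at (3.4, 14.8) in frame 1 and (4.8, 13.3) in frame 2.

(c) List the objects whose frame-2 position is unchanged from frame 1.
the brown triangle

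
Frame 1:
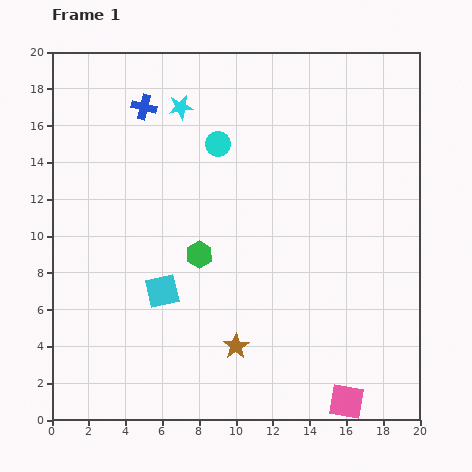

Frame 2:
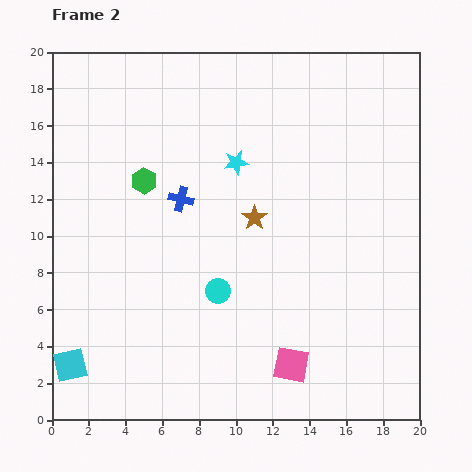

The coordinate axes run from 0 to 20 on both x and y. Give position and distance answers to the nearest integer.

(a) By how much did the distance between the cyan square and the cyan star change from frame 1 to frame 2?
+4

Distance in frame 1: 10. Distance in frame 2: 14.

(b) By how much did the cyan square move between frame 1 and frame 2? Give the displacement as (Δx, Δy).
(-5, -4)

The cyan square was at (6, 7) in frame 1 and (1, 3) in frame 2.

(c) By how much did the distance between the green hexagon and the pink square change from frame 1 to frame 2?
+2

Distance in frame 1: 11. Distance in frame 2: 13.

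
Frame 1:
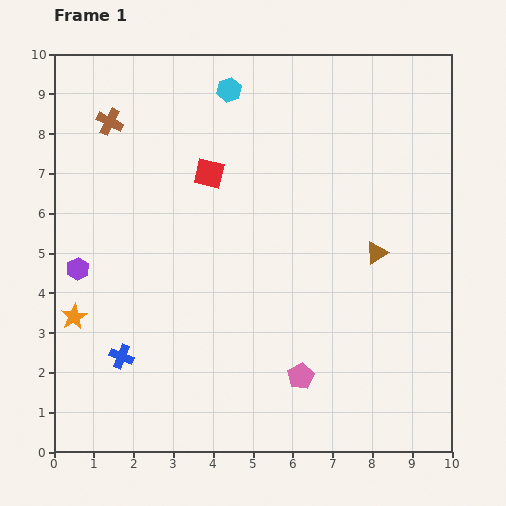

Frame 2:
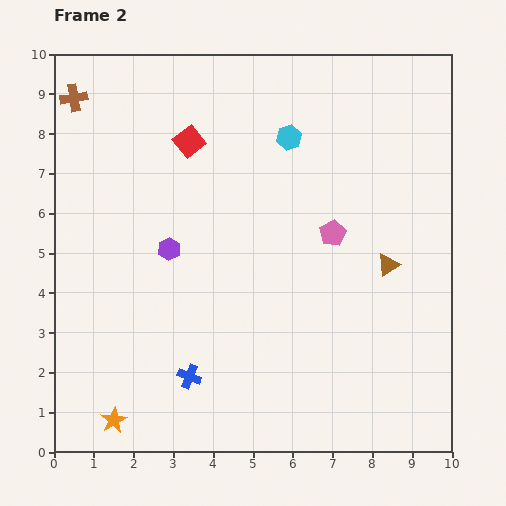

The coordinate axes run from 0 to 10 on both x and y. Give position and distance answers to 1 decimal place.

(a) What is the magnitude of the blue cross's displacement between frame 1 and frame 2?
1.8

The blue cross moved from (1.7, 2.4) to (3.4, 1.9), a distance of √(1.7² + 0.5²) ≈ 1.8.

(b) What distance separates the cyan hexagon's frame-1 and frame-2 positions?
1.9

The cyan hexagon moved from (4.4, 9.1) to (5.9, 7.9), a distance of √(1.5² + 1.2²) ≈ 1.9.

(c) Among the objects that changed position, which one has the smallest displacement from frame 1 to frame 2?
the brown triangle

(moved 0.4)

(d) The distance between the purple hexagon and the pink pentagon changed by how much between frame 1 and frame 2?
-2.1

Distance in frame 1: 6.2. Distance in frame 2: 4.1.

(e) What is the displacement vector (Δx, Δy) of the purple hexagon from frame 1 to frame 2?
(2.3, 0.5)

The purple hexagon was at (0.6, 4.6) in frame 1 and (2.9, 5.1) in frame 2.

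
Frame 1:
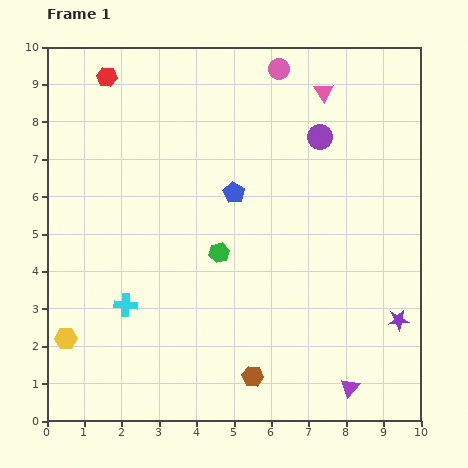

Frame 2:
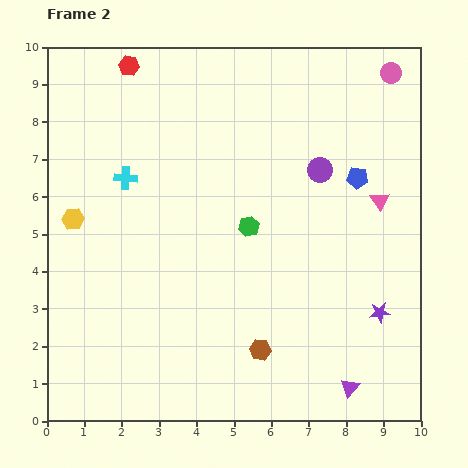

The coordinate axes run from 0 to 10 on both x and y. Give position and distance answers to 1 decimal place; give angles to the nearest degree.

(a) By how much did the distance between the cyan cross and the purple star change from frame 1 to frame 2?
+0.4

Distance in frame 1: 7.3. Distance in frame 2: 7.7.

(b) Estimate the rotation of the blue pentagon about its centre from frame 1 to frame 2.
24° counter-clockwise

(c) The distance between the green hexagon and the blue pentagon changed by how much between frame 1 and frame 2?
+1.6

Distance in frame 1: 1.6. Distance in frame 2: 3.2.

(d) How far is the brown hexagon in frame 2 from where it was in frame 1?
0.7

The brown hexagon moved from (5.5, 1.2) to (5.7, 1.9), a distance of √(0.2² + 0.7²) ≈ 0.7.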